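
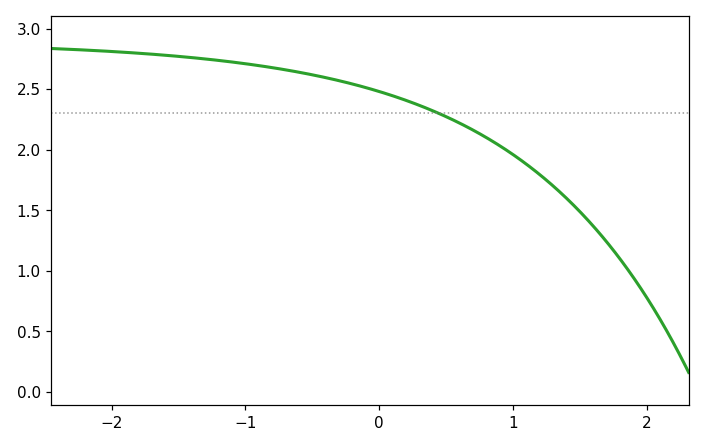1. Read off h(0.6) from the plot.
2.2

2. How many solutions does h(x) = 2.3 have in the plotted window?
1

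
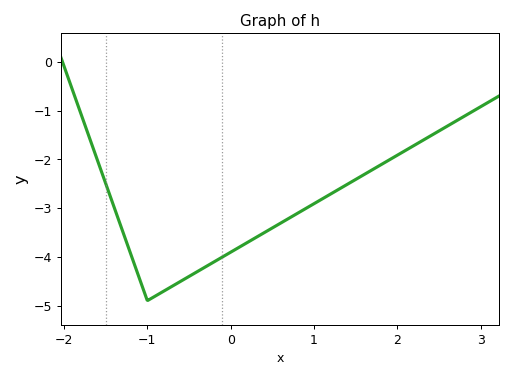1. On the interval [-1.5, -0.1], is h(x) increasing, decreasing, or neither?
neither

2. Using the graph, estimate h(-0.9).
-4.8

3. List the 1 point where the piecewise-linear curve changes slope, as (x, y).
(-1, -4.9)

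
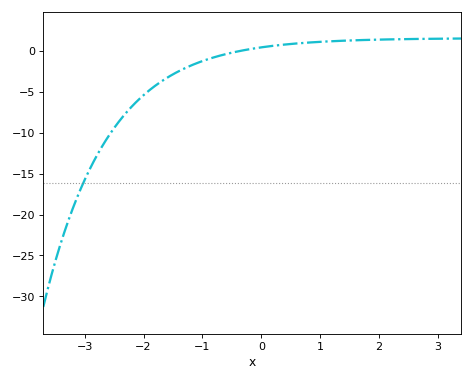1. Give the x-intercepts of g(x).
-0.4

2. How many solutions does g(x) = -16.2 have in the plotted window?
1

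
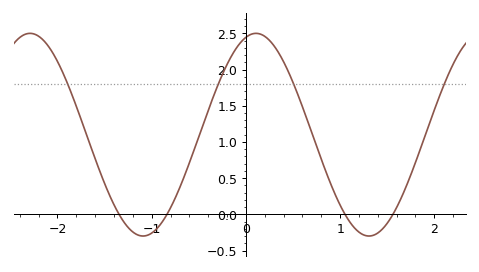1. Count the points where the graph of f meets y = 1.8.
4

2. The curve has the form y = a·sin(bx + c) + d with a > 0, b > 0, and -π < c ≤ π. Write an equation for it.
y = 1.4sin(2.6x + 1.3) + 1.1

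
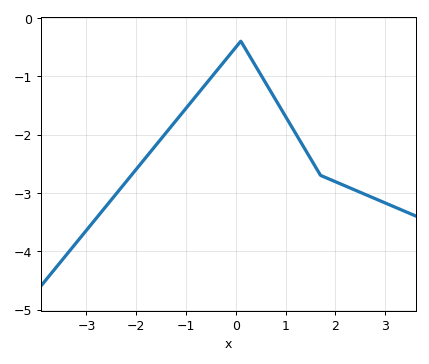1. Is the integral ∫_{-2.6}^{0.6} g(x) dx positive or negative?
negative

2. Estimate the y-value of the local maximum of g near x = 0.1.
-0.402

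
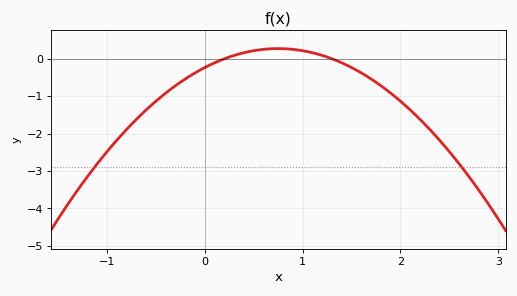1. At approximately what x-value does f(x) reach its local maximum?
0.75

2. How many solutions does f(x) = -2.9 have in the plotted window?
2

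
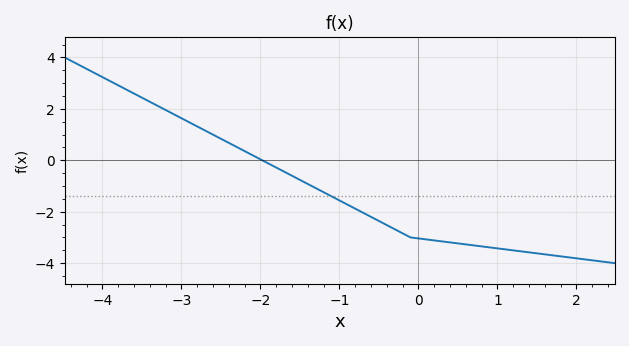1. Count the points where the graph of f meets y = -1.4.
1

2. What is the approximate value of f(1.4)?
-3.58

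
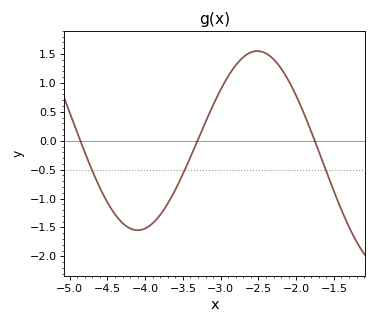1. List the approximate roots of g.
-4.86, -3.31, -1.75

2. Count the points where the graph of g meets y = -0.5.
3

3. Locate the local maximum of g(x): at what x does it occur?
-2.51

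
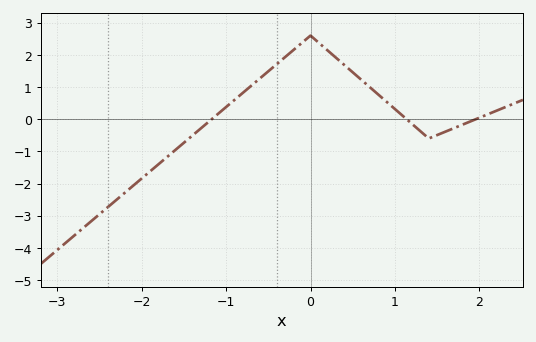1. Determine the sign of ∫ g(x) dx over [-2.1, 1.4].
positive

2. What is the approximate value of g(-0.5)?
1.5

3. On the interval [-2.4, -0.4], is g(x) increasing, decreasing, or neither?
increasing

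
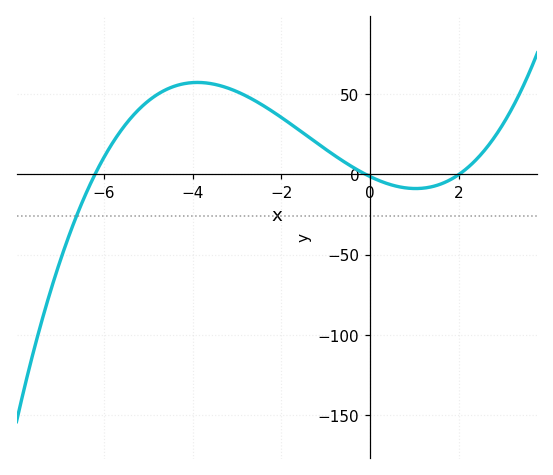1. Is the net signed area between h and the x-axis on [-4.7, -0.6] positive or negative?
positive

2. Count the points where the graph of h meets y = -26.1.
1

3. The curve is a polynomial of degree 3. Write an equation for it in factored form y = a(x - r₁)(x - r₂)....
y = 1.11(x + 6.2)(x + 0.1)(x - 2)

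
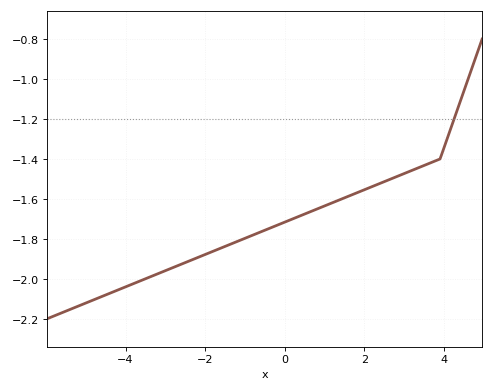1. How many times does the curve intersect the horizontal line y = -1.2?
1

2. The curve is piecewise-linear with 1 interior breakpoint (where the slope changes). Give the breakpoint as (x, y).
(3.9, -1.4)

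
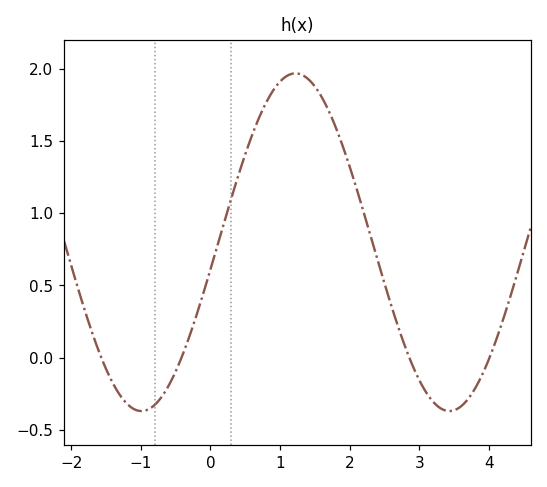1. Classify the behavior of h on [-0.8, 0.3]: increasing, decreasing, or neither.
increasing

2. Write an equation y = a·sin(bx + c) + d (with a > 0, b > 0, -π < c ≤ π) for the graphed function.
y = 1.17sin(1.4x - 0.16) + 0.8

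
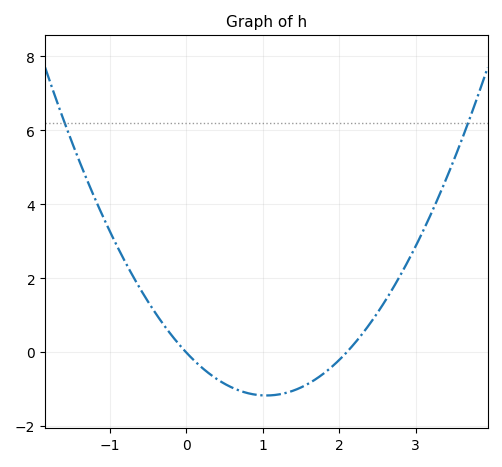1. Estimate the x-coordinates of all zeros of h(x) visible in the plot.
0, 2.1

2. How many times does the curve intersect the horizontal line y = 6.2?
2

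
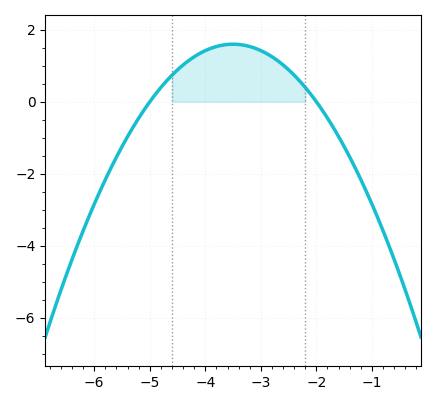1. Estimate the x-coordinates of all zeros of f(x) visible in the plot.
-5, -2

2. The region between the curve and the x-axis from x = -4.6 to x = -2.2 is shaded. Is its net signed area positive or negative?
positive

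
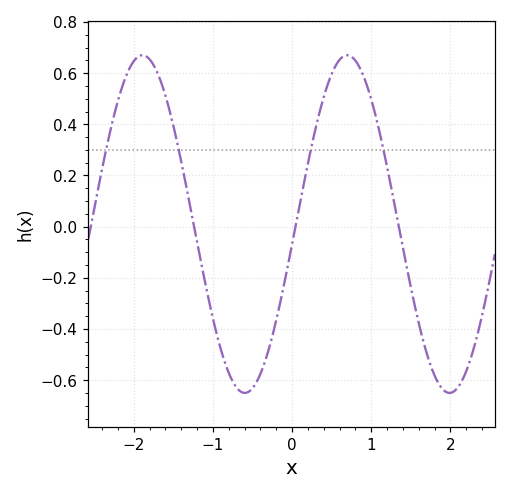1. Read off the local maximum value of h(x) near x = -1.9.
0.66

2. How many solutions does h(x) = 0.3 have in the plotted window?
4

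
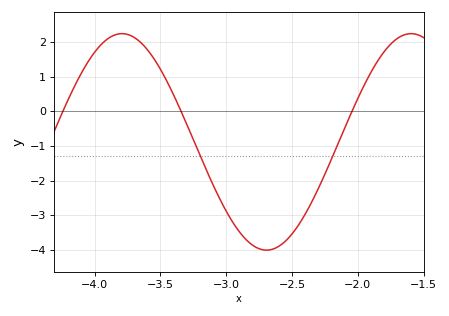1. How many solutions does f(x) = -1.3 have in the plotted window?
2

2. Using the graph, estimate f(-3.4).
0.477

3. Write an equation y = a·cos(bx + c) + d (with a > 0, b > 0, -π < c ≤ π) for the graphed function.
y = 3.12cos(2.86x - 1.72) - 0.88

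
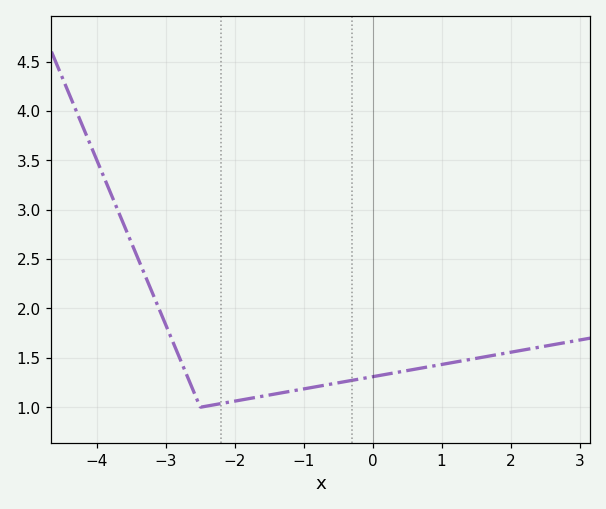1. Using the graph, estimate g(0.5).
1.37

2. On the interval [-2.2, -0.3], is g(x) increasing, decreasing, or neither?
increasing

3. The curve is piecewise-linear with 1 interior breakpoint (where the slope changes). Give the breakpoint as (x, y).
(-2.5, 1)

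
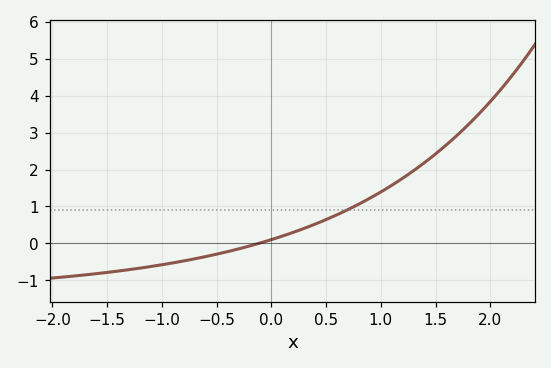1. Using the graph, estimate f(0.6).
0.774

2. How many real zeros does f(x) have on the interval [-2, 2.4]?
1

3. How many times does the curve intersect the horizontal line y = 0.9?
1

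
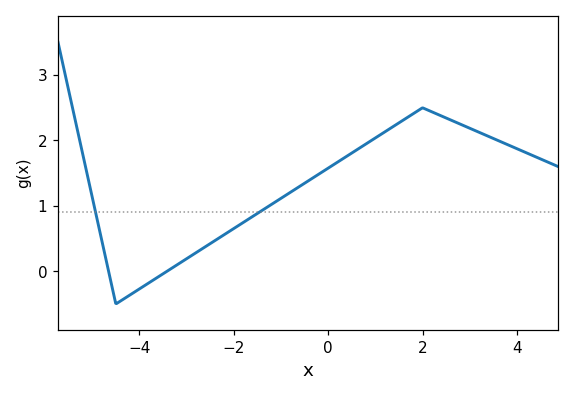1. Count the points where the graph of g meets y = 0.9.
2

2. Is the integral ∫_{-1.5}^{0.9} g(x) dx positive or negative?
positive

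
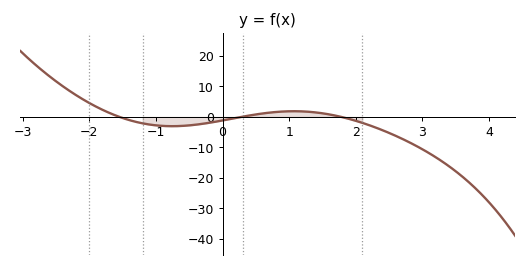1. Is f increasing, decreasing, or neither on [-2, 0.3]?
neither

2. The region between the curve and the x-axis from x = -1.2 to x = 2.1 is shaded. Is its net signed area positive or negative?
negative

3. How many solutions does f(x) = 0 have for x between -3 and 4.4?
3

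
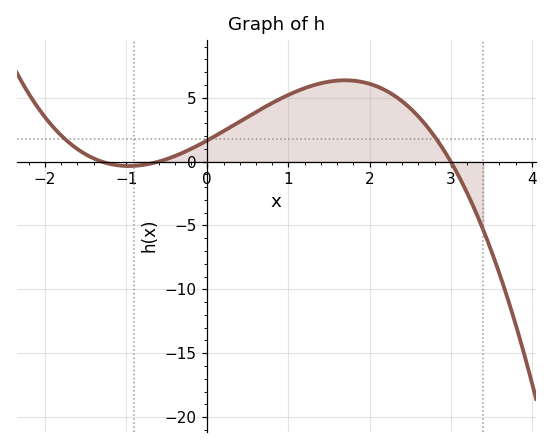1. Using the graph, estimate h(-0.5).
0.199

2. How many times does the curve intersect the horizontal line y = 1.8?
3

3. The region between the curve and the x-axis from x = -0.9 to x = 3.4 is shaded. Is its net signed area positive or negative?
positive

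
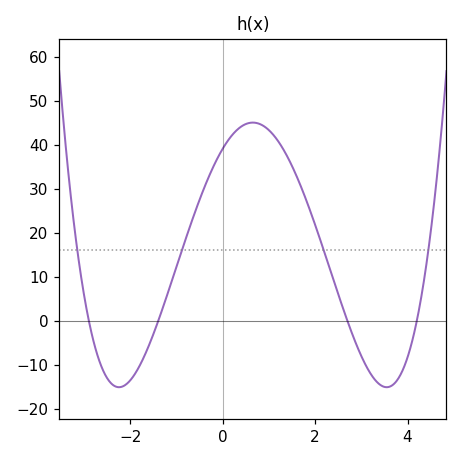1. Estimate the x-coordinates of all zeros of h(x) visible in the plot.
-3, -1.4, 2.6, 4.2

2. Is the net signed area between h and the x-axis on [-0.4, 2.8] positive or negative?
positive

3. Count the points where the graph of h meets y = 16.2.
4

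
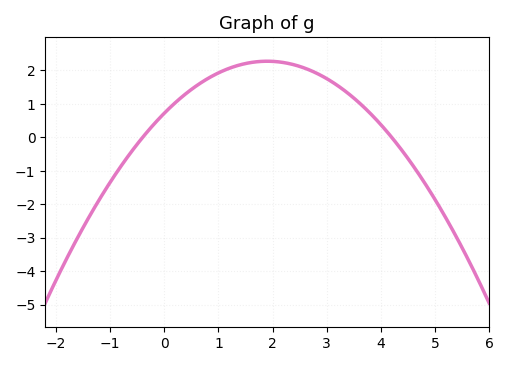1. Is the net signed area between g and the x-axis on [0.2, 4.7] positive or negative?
positive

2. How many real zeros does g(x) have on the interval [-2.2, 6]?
2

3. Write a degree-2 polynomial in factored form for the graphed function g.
y = -0.43(x + 0.4)(x - 4.2)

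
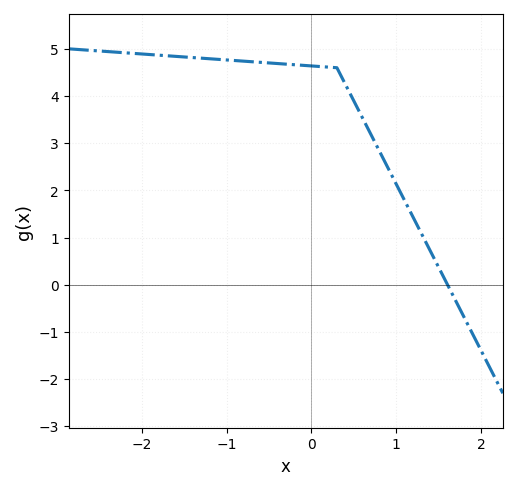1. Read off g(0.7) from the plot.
3.19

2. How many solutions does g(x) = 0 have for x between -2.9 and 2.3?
1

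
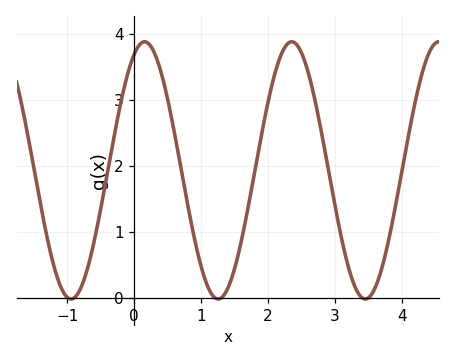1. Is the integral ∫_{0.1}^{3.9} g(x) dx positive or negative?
positive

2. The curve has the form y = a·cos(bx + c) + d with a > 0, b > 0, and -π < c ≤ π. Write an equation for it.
y = 1.95cos(2.86x - 0.442) + 1.93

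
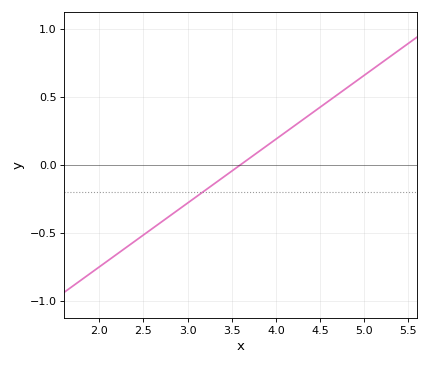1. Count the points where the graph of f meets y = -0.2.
1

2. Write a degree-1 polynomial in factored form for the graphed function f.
y = 0.47(x - 3.6)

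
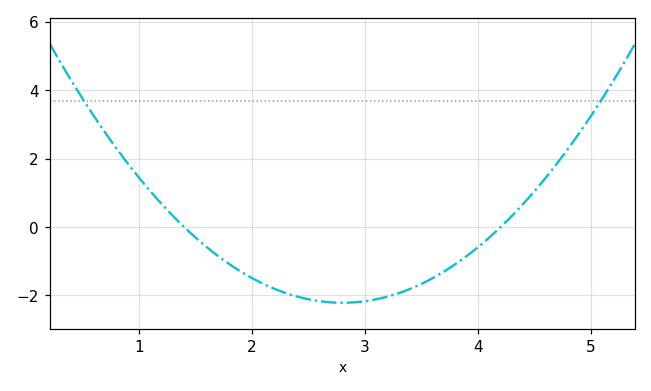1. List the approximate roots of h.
1.4, 4.2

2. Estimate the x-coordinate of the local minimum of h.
2.8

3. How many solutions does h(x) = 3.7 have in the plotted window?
2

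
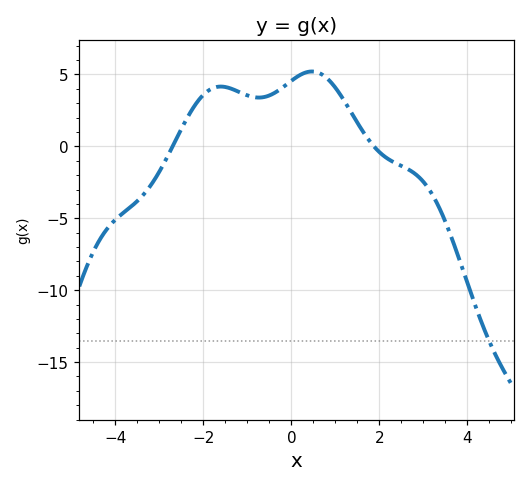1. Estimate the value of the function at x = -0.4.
3.69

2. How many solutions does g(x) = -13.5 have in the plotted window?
1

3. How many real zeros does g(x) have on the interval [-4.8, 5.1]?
2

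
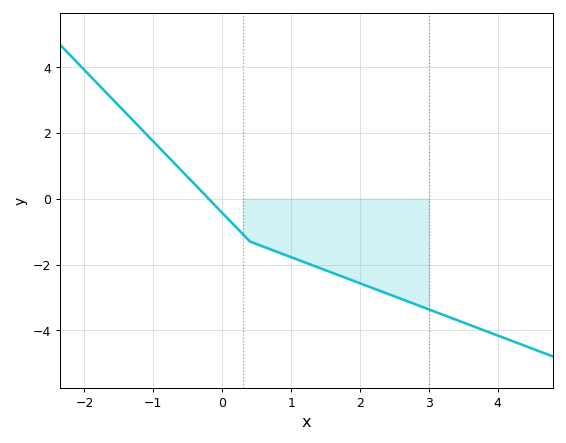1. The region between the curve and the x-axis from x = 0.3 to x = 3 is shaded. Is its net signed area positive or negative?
negative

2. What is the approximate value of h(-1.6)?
3.05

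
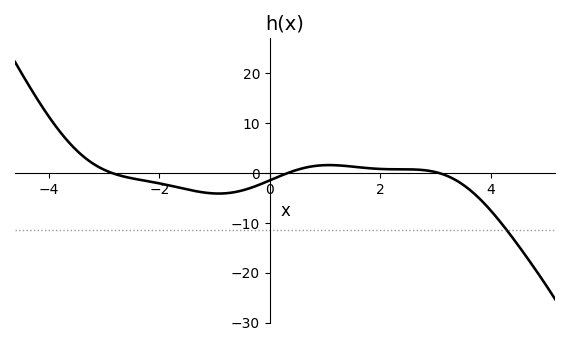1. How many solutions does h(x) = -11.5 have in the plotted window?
1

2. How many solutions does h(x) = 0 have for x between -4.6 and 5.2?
3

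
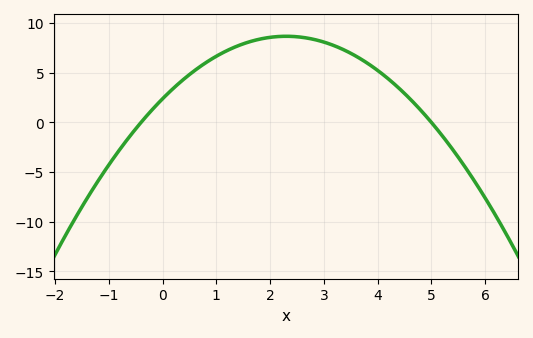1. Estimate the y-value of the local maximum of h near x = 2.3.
8.5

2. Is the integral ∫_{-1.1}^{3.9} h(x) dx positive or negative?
positive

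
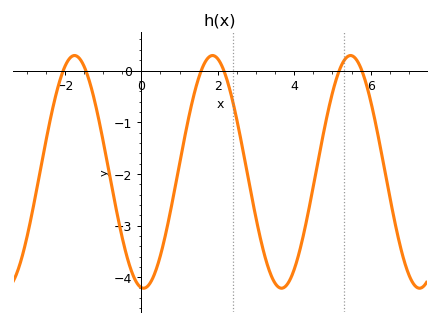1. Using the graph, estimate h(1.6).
0.058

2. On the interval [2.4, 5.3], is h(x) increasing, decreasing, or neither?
neither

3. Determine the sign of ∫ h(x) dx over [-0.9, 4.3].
negative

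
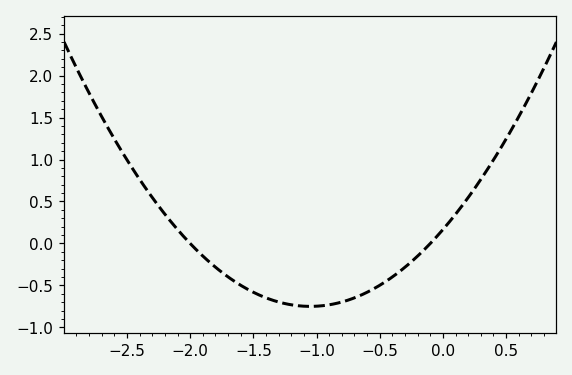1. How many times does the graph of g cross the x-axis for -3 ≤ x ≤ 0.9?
2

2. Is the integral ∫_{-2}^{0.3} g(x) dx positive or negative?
negative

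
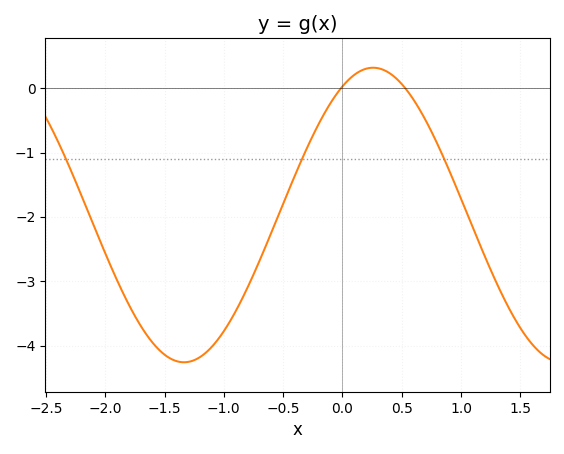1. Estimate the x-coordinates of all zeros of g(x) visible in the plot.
-0.013, 0.53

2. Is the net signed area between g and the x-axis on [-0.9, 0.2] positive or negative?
negative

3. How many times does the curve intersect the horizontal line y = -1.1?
3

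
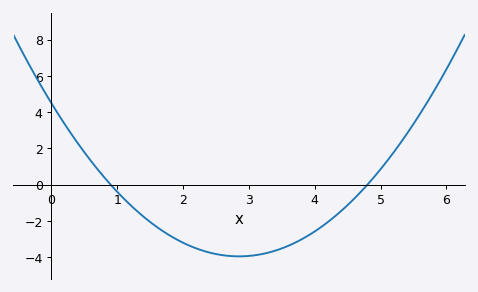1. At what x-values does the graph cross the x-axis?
0.9, 4.8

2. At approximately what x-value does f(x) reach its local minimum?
2.8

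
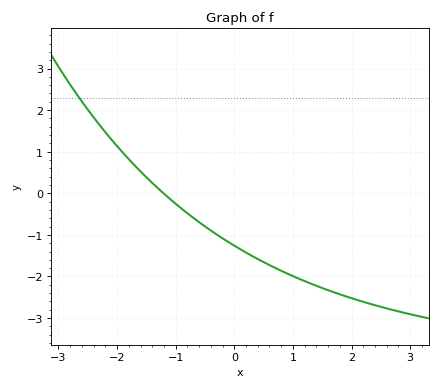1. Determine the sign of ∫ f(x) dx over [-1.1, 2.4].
negative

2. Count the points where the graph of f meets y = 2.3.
1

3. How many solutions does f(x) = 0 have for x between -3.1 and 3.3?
1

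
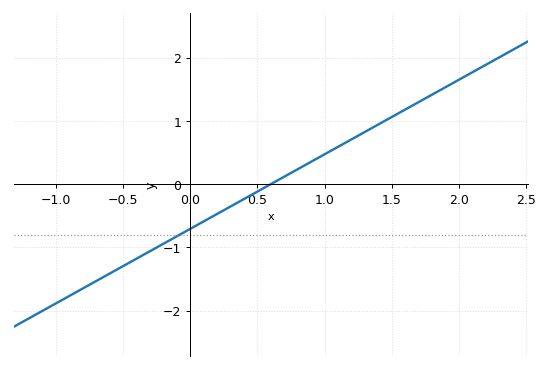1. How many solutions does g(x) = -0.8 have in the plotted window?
1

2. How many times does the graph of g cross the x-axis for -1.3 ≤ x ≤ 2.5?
1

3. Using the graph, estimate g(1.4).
0.9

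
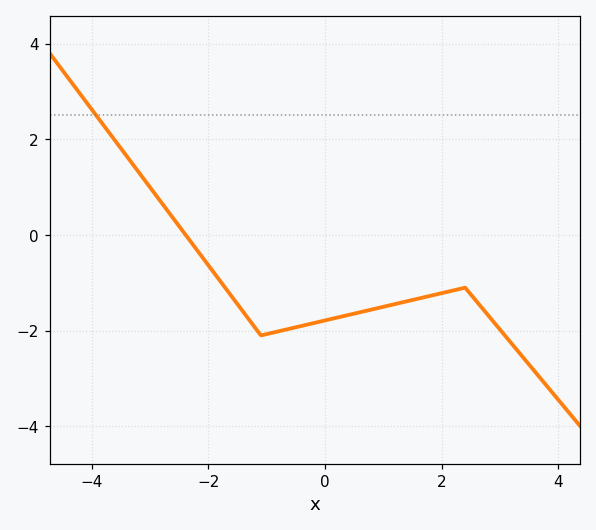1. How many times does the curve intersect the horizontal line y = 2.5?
1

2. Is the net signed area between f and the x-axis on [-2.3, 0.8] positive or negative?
negative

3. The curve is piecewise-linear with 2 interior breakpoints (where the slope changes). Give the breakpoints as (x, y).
(-1.1, -2.1); (2.4, -1.1)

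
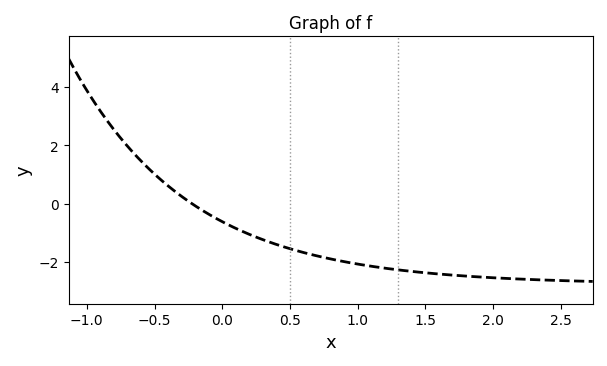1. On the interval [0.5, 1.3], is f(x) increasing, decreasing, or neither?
decreasing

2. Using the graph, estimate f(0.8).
-1.9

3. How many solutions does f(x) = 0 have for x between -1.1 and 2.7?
1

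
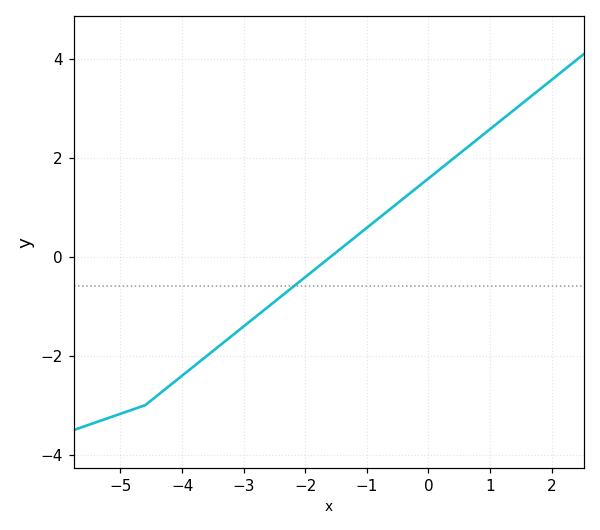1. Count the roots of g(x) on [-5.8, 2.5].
1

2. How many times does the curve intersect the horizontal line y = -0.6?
1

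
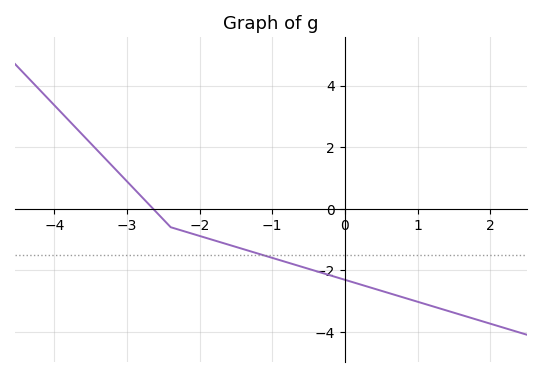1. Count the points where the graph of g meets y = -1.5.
1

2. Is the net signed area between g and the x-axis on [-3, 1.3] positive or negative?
negative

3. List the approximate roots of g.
-2.6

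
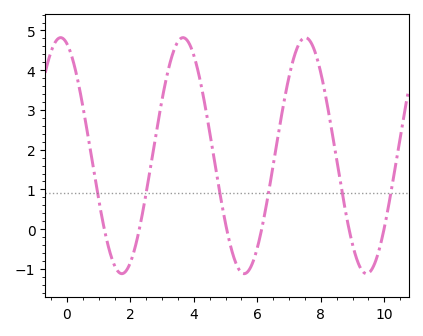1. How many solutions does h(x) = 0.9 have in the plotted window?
6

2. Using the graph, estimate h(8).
3.9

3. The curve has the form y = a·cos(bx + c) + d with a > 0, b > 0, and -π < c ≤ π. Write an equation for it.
y = 2.97cos(1.6x + 0.32) + 1.85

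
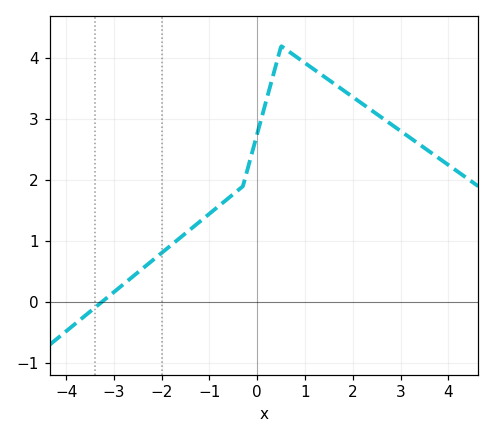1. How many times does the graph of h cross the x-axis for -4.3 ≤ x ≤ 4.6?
1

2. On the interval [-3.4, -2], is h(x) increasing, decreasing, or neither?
increasing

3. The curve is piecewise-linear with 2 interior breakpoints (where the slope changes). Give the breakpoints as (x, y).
(-0.3, 1.9); (0.5, 4.2)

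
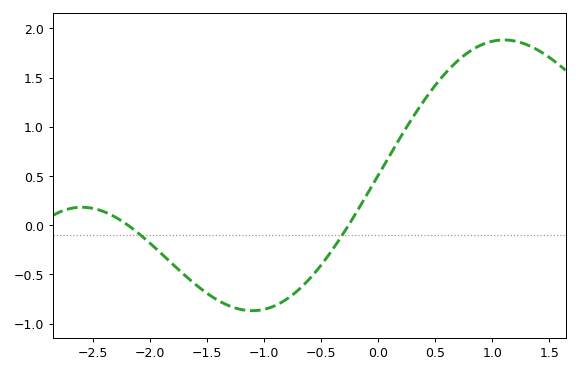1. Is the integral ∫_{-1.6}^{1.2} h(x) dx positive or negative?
positive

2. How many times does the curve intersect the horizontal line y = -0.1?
2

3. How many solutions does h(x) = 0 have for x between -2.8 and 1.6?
2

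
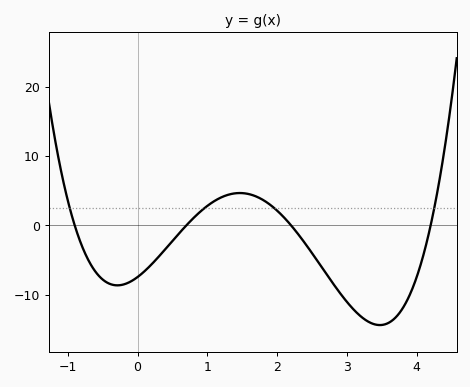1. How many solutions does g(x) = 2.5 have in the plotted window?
4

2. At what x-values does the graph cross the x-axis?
-0.9, 0.7, 2.2, 4.2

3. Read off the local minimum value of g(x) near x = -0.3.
-8.64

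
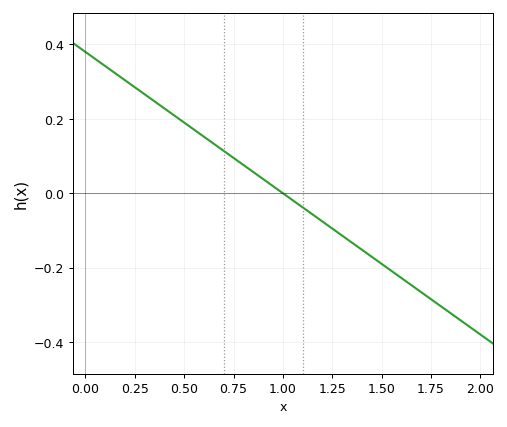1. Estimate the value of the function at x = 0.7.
0.114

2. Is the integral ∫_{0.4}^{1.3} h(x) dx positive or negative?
positive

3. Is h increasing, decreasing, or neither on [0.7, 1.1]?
decreasing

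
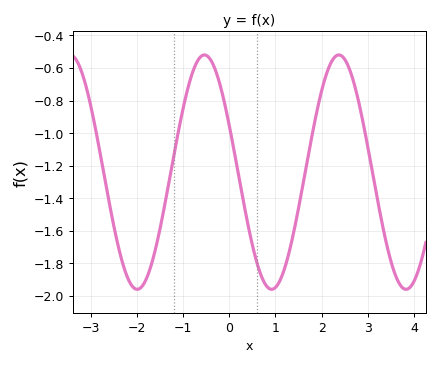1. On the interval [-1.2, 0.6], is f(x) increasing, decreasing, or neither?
neither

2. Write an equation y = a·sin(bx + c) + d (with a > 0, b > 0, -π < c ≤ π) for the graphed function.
y = 0.72sin(2.2x + 2.7) - 1.24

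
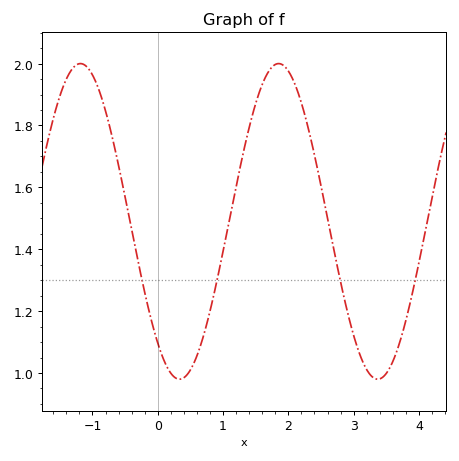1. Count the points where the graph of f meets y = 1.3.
4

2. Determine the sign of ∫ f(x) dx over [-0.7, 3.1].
positive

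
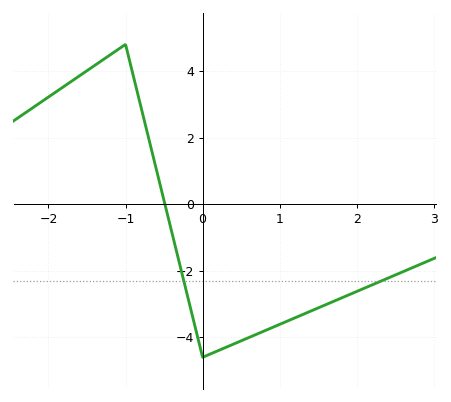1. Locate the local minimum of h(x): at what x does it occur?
0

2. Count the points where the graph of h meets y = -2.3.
2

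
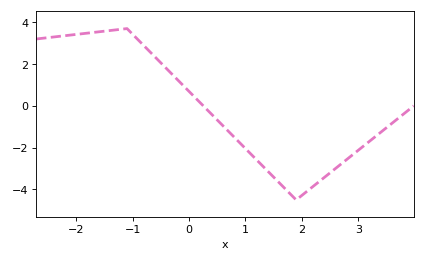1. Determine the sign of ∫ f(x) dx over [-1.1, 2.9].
negative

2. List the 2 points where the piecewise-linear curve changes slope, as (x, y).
(-1.1, 3.7); (1.9, -4.5)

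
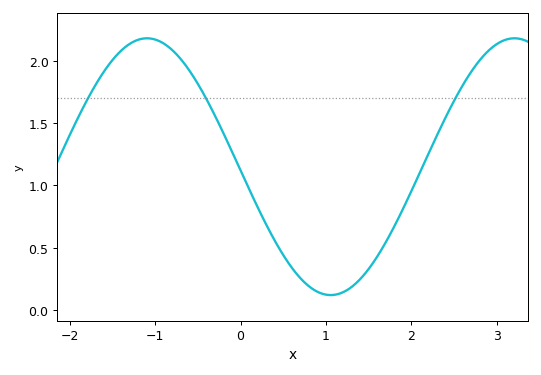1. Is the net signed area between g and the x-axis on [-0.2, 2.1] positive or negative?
positive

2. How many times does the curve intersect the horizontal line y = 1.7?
3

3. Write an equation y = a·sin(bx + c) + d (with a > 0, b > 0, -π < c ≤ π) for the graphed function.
y = 1.03sin(1.46x - 3.11) + 1.15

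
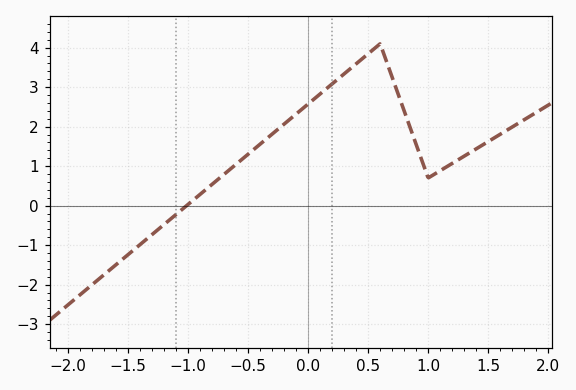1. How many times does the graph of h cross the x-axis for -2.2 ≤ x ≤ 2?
1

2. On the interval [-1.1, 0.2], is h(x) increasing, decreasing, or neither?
increasing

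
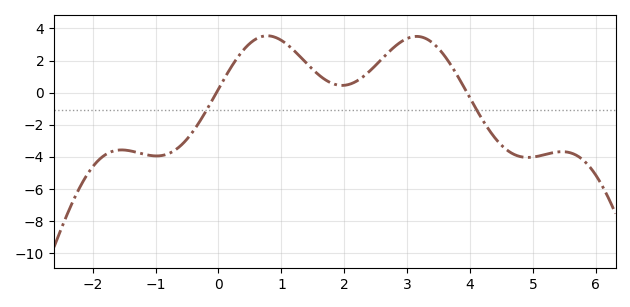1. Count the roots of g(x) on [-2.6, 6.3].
2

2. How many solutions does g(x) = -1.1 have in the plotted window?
2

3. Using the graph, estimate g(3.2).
3.4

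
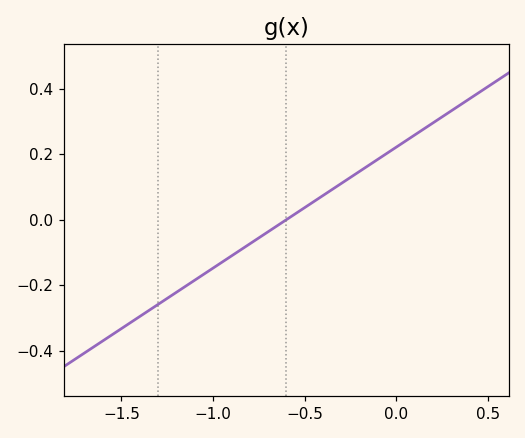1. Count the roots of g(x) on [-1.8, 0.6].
1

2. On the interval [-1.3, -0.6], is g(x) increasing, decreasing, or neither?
increasing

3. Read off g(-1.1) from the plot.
-0.185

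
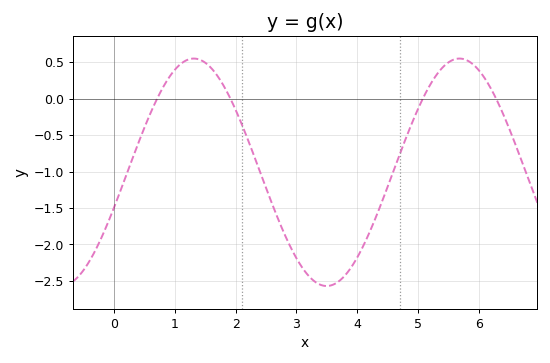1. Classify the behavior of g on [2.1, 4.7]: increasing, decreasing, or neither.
neither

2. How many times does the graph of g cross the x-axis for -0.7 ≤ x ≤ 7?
4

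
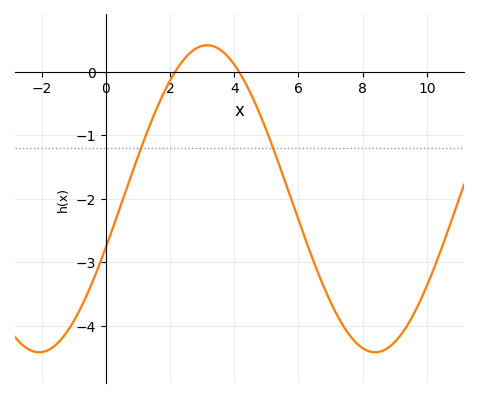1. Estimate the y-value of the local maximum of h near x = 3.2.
0.42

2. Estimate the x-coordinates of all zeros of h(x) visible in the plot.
2.16, 4.15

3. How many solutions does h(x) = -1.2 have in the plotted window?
2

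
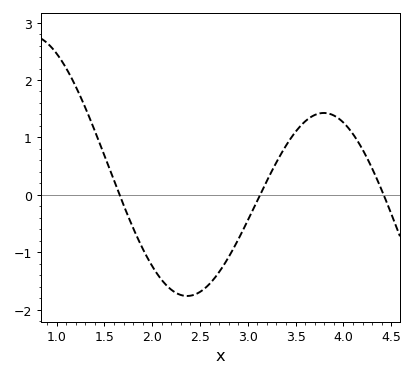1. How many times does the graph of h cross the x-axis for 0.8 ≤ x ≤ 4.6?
3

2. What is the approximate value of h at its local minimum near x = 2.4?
-1.8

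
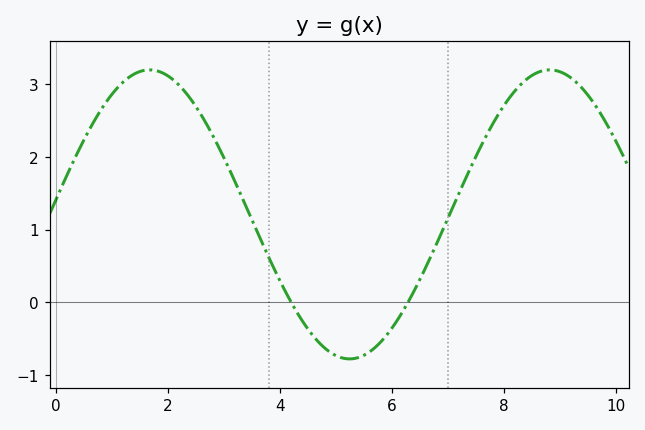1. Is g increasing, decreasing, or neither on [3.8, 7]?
neither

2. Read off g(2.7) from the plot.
2.44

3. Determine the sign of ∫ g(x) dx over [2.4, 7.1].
positive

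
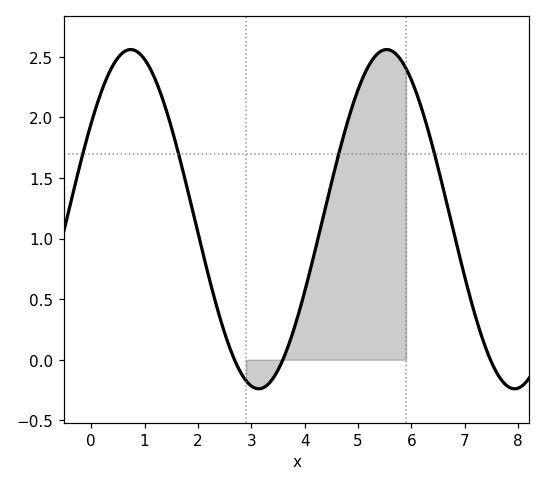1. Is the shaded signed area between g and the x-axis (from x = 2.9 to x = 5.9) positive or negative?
positive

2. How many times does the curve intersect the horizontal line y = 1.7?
4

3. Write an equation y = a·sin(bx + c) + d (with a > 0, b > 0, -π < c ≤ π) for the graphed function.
y = 1.4sin(1.3x + 0.6) + 1.16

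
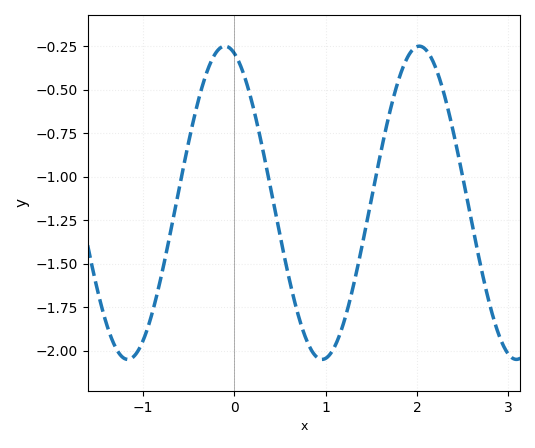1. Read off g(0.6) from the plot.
-1.59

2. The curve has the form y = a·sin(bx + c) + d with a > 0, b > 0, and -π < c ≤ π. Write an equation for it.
y = 0.9sin(2.95x + 1.88) - 1.15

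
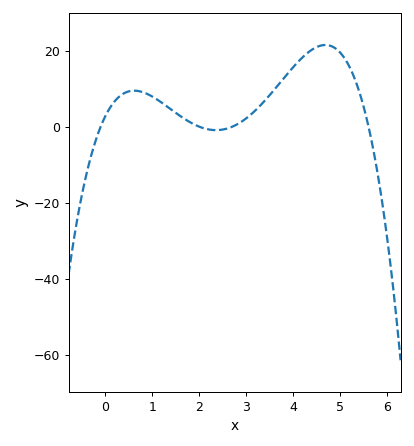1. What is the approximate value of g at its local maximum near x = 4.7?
22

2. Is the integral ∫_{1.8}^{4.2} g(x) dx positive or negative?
positive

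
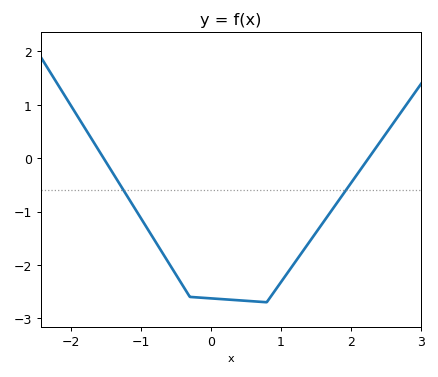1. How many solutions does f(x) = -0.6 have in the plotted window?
2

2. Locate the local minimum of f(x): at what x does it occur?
0.8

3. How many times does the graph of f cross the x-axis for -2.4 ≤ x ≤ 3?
2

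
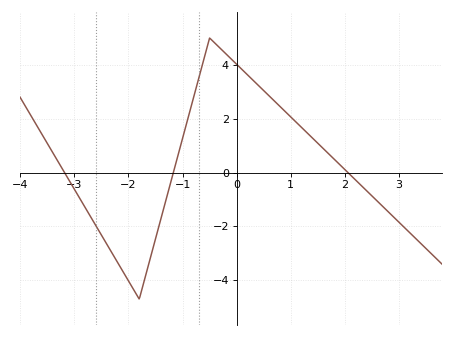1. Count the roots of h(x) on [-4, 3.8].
3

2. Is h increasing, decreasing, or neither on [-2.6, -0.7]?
neither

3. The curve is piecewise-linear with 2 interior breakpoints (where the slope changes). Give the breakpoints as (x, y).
(-1.8, -4.7); (-0.5, 5)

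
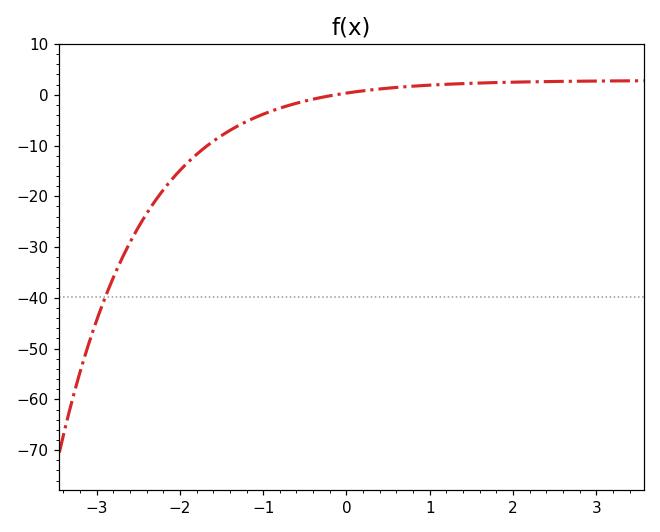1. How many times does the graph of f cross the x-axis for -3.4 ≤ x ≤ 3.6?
1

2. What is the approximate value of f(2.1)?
3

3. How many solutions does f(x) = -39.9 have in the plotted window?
1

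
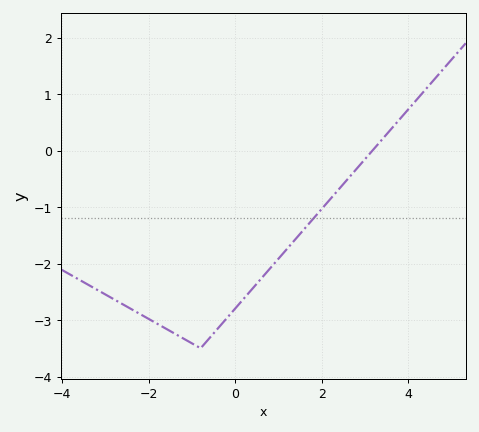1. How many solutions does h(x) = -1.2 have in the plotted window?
1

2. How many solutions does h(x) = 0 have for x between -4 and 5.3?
1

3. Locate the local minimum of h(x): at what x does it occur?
-0.8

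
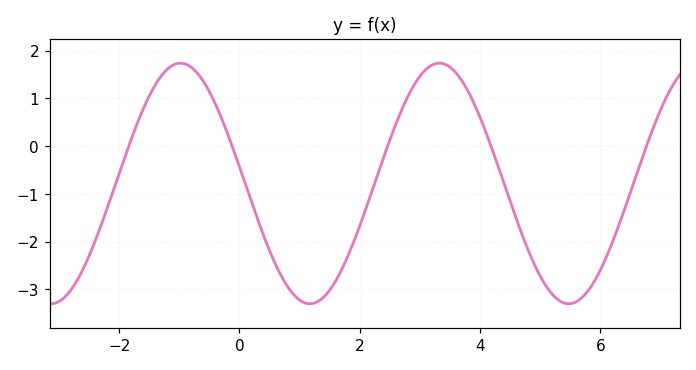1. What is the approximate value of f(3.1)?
1.61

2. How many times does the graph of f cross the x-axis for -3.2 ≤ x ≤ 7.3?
5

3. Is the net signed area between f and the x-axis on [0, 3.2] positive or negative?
negative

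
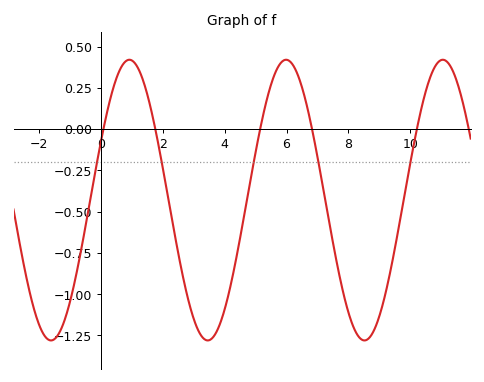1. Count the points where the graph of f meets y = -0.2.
5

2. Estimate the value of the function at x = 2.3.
-0.55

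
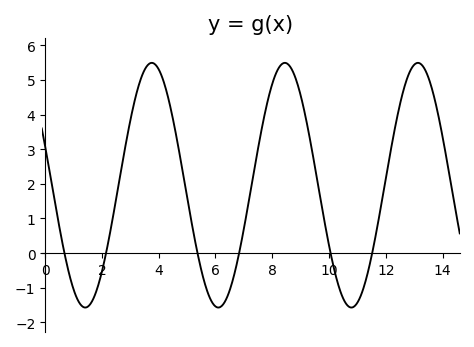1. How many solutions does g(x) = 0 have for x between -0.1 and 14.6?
6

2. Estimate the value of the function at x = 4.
5.3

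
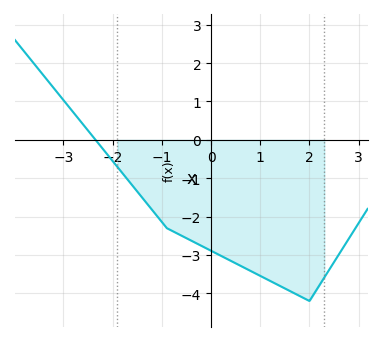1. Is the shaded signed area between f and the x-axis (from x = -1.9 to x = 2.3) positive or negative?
negative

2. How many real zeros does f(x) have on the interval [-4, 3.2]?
1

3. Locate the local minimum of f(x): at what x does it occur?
2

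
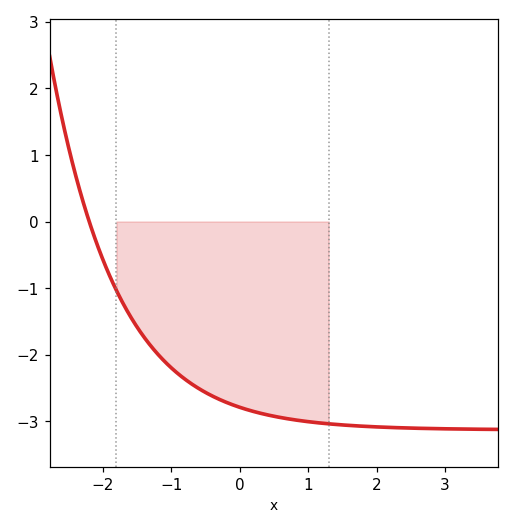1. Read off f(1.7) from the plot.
-3.1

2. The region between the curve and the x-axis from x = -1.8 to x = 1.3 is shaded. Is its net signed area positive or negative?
negative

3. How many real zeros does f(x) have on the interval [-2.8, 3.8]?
1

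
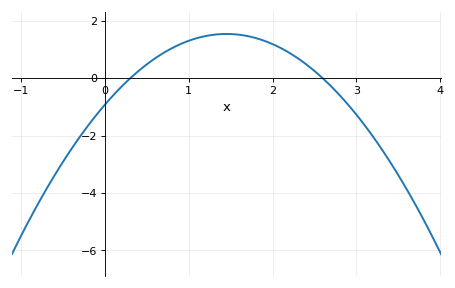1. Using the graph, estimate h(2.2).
0.889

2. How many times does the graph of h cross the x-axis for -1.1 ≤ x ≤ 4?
2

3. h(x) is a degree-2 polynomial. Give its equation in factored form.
y = -1.17(x - 0.3)(x - 2.6)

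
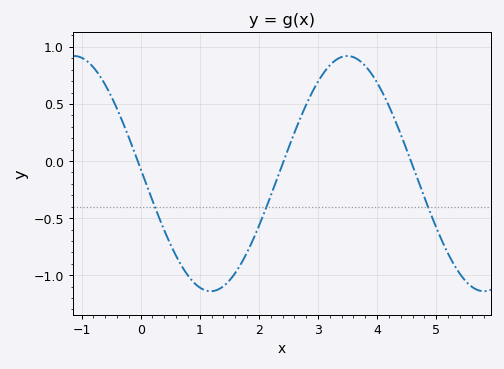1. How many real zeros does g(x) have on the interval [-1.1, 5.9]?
3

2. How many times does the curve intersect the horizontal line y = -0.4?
3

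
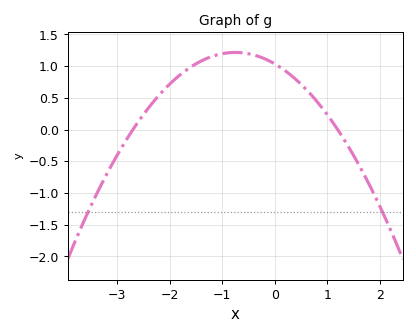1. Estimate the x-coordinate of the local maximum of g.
-0.75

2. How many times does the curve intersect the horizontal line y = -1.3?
2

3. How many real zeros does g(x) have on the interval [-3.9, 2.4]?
2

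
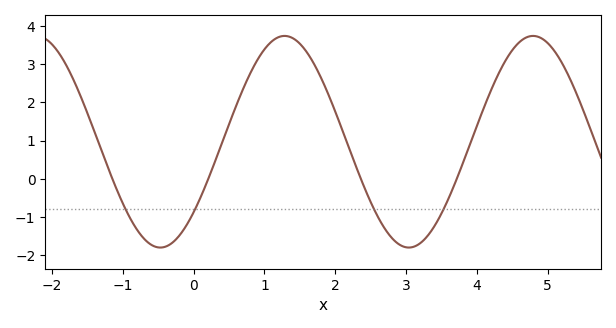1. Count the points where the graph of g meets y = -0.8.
4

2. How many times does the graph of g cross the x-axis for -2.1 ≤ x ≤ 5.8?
4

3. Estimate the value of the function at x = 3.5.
-0.9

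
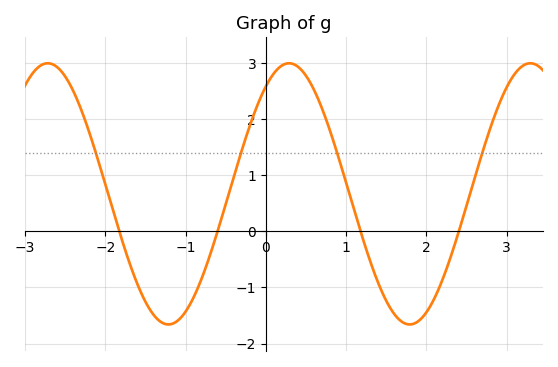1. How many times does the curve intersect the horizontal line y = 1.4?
4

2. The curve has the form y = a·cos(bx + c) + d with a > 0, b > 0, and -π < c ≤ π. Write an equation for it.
y = 2.33cos(2.09x - 0.602) + 0.67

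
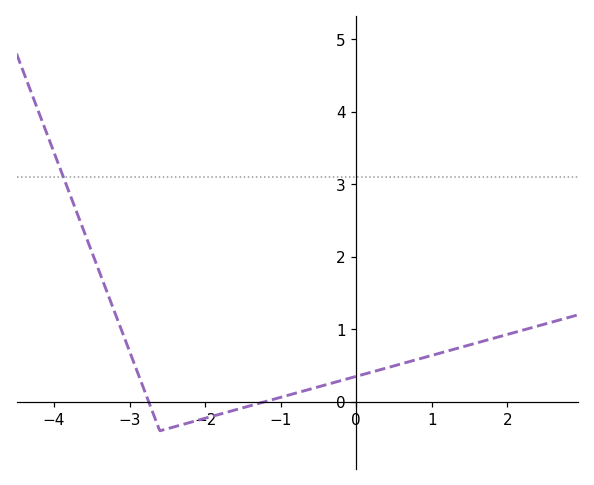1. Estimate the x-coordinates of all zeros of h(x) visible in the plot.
-2.7, -1.2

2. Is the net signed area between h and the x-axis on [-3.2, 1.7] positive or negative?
positive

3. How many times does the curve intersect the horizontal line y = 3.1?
1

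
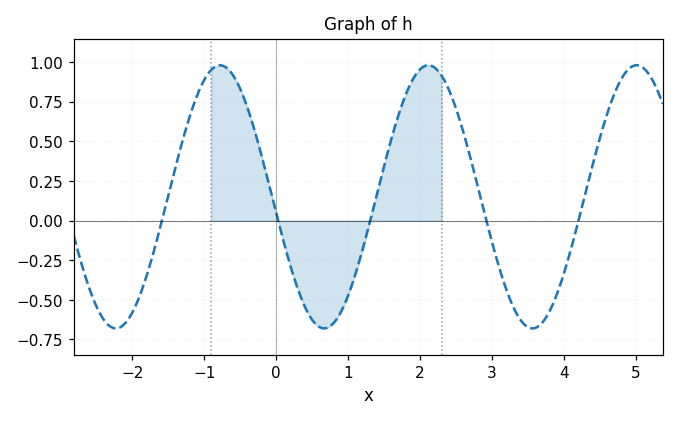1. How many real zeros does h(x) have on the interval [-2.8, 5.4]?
5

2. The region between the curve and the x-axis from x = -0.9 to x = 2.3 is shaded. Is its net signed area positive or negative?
positive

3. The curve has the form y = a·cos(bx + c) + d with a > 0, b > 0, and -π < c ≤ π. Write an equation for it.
y = 0.83cos(2.2x + 1.7) + 0.15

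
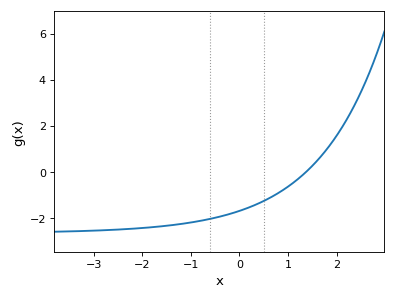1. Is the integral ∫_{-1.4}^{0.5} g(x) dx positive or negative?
negative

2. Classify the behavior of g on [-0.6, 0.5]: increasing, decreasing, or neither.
increasing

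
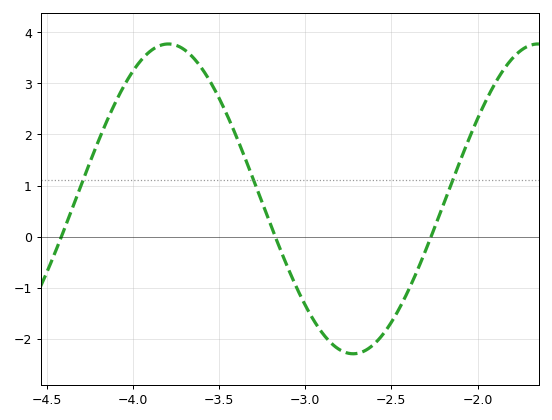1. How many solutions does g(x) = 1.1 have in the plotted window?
3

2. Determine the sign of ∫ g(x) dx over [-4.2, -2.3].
positive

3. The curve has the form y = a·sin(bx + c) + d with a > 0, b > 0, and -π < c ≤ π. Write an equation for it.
y = 3.03sin(2.9x + 0.12) + 0.74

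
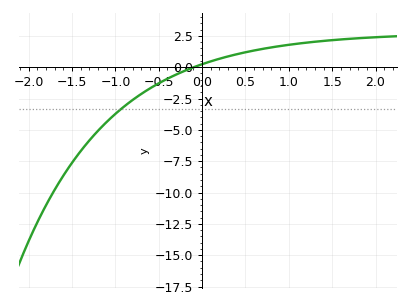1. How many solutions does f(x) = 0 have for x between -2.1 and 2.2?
1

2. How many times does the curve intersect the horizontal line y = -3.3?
1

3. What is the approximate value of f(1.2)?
2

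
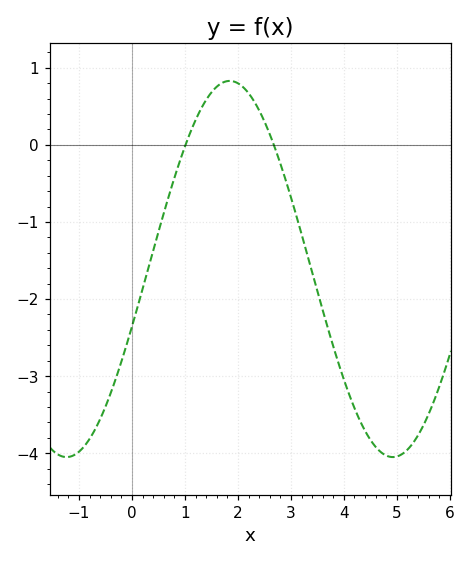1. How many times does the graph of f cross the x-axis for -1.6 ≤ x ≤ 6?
2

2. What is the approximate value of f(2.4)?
0.4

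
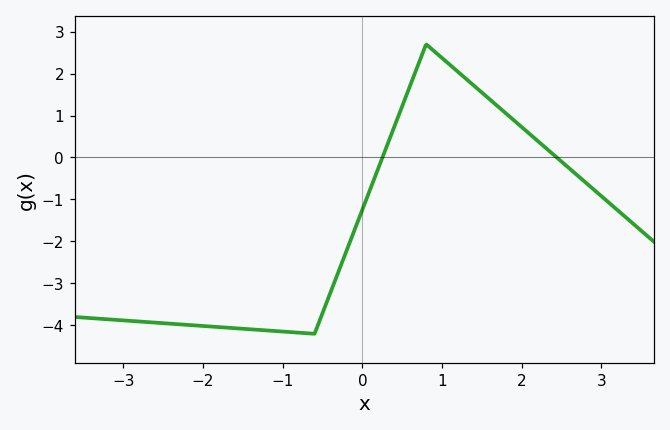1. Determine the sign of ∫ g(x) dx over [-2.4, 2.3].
negative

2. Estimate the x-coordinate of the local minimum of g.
-0.602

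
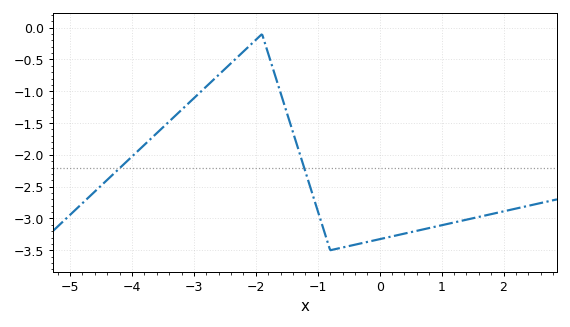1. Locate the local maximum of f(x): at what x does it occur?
-2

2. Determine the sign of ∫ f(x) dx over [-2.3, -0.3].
negative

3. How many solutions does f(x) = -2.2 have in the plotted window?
2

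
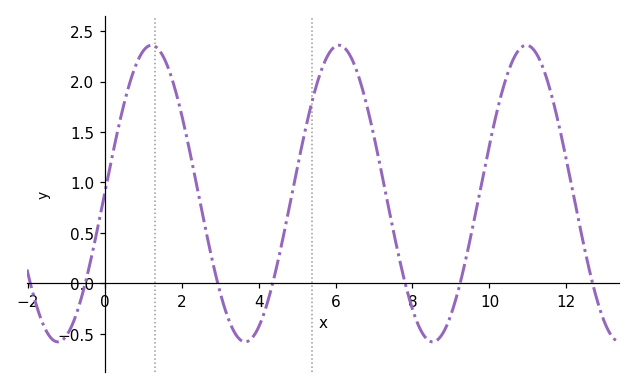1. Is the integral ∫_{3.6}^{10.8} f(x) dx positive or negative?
positive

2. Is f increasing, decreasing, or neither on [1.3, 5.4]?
neither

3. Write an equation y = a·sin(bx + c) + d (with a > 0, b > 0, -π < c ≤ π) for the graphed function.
y = 1.47sin(1.29x + 0) + 0.89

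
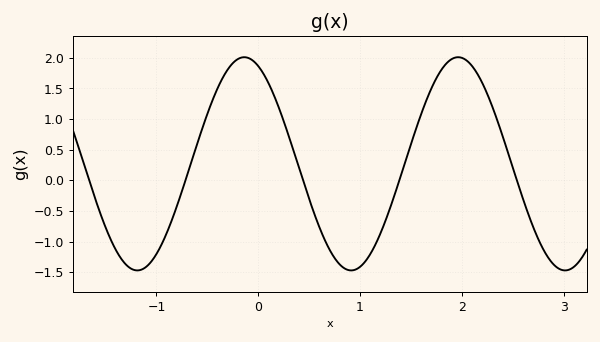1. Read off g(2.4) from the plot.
0.75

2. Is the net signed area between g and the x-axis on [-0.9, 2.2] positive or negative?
positive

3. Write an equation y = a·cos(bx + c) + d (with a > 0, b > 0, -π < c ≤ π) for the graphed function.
y = 1.74cos(3x + 0.41) + 0.27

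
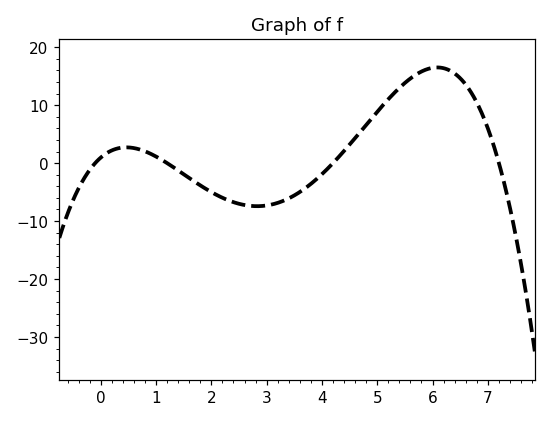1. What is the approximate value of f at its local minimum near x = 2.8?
-7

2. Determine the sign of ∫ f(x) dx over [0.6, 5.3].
negative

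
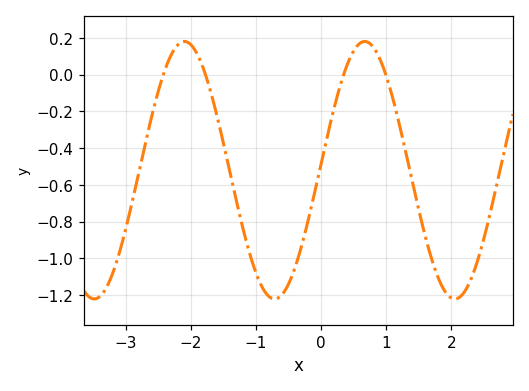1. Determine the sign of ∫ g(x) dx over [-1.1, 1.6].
negative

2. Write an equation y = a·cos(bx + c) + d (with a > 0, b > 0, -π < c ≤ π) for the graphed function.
y = 0.7cos(2.3x - 1.5) - 0.52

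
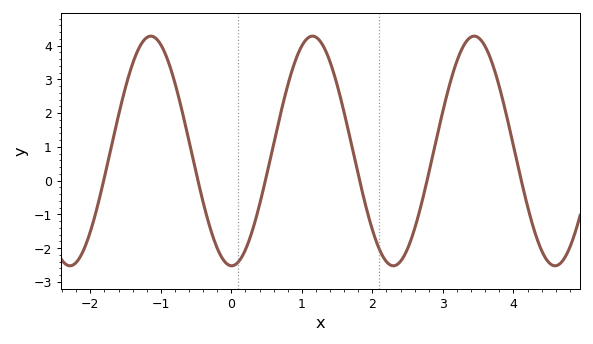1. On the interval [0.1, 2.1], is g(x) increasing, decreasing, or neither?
neither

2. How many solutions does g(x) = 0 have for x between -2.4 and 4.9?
6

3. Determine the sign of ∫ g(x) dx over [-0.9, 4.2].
positive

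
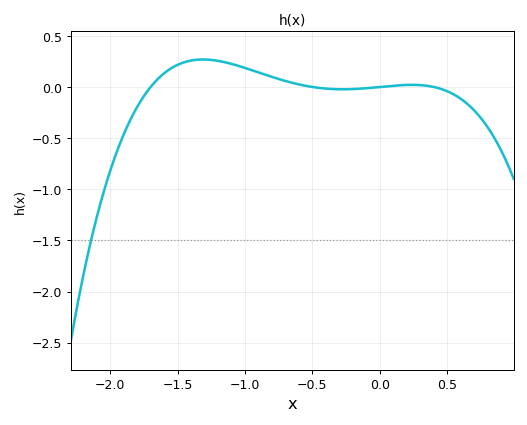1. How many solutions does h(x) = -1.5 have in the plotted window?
1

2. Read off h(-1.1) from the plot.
0.25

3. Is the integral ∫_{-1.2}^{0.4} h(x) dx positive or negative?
positive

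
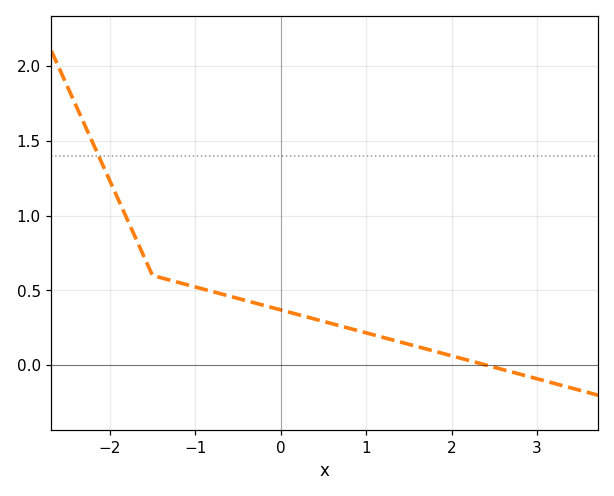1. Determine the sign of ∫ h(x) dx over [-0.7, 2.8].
positive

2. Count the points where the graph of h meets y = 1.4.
1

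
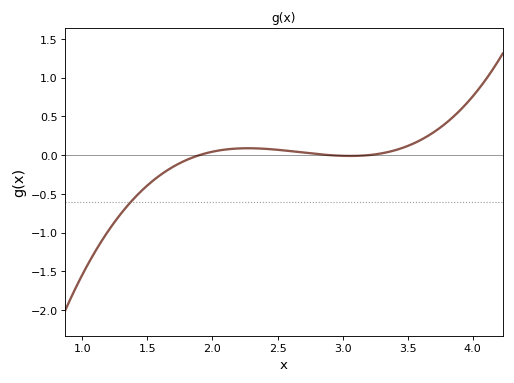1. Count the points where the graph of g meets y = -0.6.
1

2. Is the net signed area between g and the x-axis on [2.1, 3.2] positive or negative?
positive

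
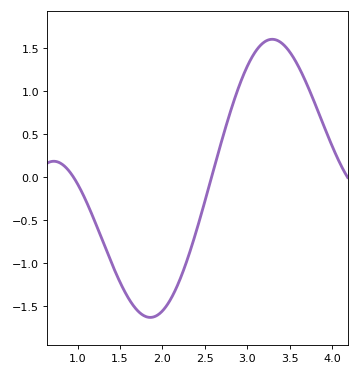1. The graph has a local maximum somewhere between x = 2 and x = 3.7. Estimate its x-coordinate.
3.3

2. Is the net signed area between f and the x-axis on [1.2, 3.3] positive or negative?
negative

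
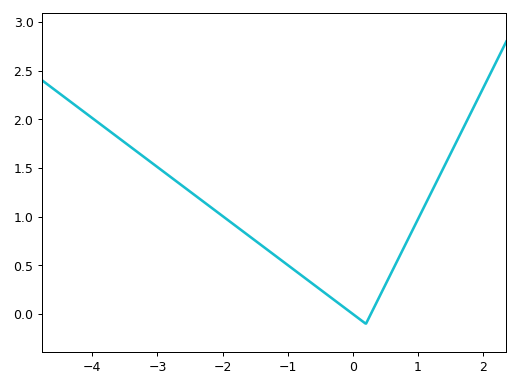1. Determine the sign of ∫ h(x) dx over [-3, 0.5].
positive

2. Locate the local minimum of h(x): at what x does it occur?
0.2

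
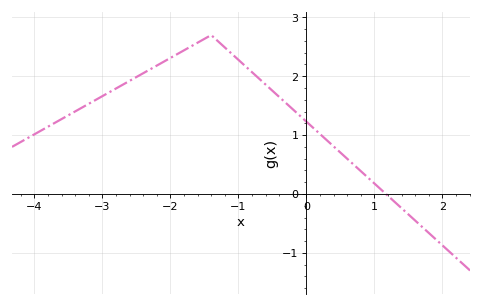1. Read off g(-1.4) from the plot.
2.7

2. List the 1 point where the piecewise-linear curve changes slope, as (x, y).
(-1.4, 2.7)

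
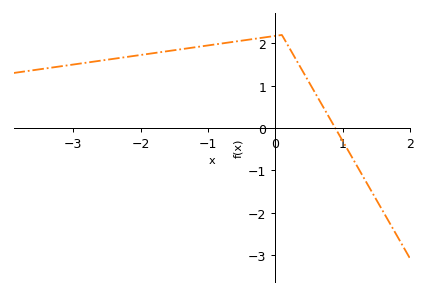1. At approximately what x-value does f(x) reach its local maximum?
0.1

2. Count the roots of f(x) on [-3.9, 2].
1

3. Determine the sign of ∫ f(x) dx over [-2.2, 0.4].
positive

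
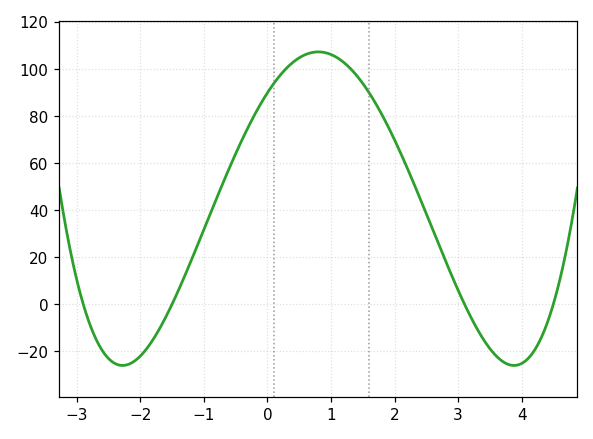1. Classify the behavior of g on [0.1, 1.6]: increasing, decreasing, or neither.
neither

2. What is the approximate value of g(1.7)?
86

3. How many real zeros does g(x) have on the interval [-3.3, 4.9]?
4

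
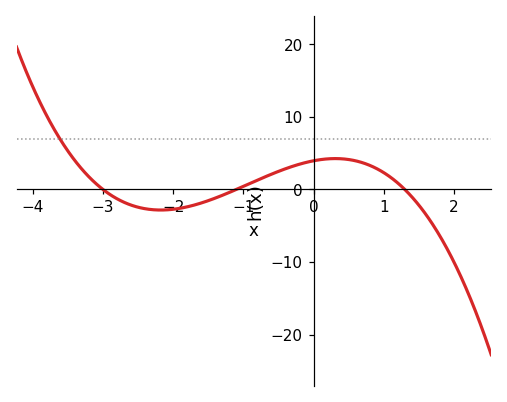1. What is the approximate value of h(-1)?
0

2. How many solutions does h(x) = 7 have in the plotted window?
1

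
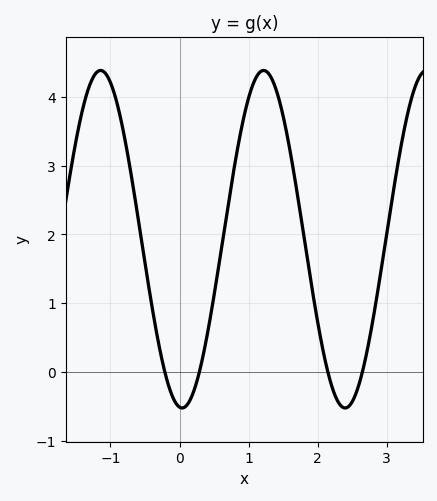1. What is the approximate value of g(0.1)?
-0.5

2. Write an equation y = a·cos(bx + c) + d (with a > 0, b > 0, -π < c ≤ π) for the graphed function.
y = 2.45cos(2.7x + 3) + 1.93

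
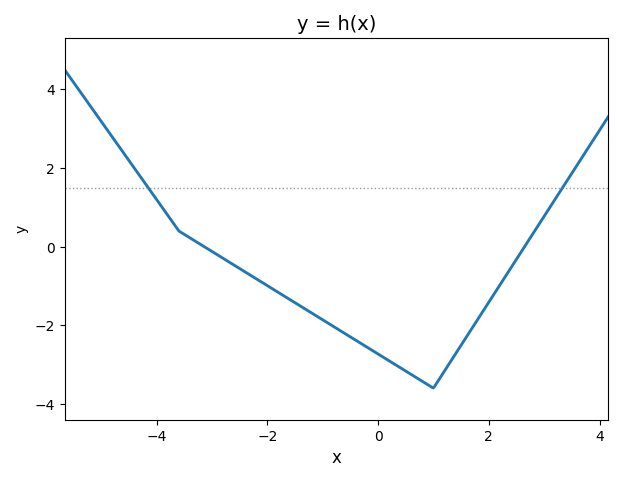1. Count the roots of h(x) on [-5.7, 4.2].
2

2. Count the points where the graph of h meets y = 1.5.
2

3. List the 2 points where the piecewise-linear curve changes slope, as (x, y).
(-3.6, 0.4); (1, -3.6)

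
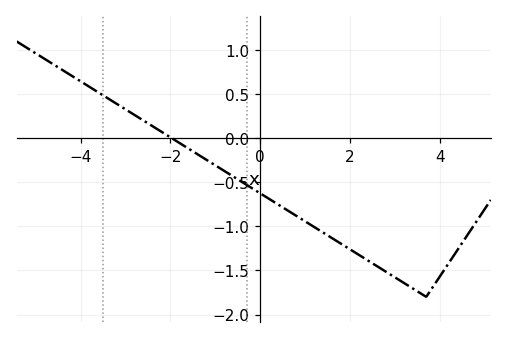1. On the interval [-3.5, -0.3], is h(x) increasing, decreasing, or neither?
decreasing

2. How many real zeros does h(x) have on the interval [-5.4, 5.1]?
1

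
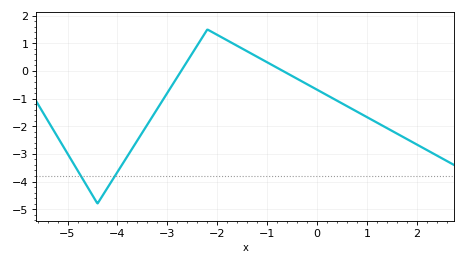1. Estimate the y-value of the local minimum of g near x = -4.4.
-4.8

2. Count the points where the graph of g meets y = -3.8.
2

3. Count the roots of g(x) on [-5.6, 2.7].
2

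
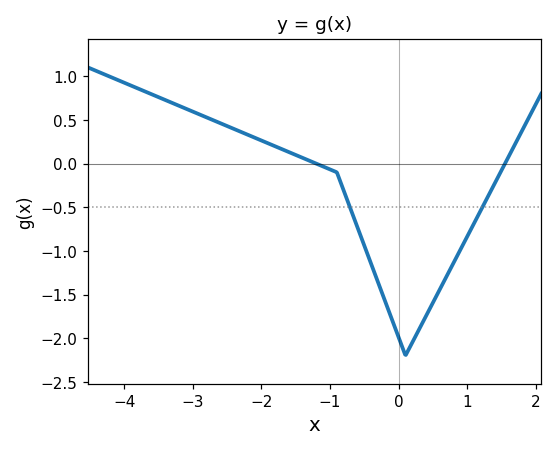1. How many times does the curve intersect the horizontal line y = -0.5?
2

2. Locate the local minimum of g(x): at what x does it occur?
0.101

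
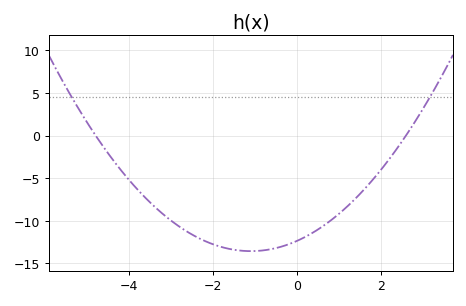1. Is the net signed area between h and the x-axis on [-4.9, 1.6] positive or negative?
negative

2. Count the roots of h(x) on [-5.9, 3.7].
2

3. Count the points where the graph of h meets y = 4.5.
2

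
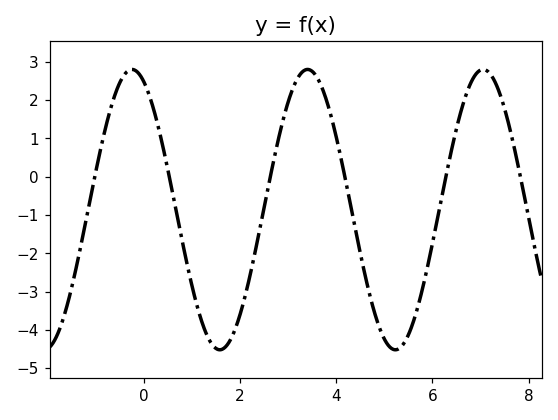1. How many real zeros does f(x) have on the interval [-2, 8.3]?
6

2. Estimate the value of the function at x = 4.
1.03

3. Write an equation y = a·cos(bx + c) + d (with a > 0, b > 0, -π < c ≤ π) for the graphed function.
y = 3.66cos(1.72x + 0.43) - 0.86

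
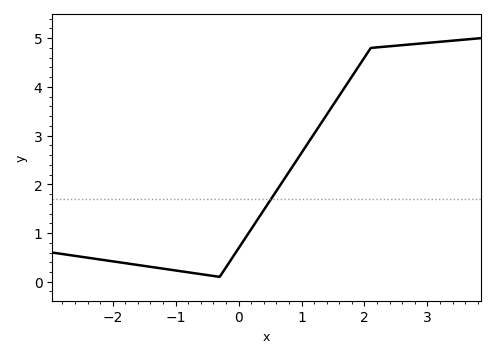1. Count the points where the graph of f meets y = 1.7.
1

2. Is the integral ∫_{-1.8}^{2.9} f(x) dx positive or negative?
positive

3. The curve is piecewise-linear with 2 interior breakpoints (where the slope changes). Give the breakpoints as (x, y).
(-0.3, 0.1); (2.1, 4.8)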